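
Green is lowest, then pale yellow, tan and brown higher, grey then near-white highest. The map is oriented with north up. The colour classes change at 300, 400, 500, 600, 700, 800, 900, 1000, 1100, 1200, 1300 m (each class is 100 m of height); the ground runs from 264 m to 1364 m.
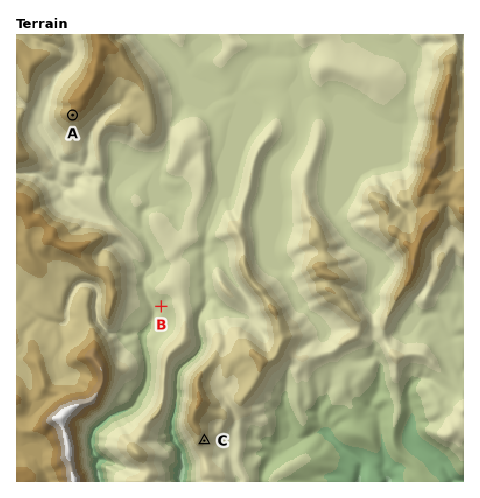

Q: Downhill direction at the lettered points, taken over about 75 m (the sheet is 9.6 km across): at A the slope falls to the S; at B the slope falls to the SW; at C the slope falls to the SE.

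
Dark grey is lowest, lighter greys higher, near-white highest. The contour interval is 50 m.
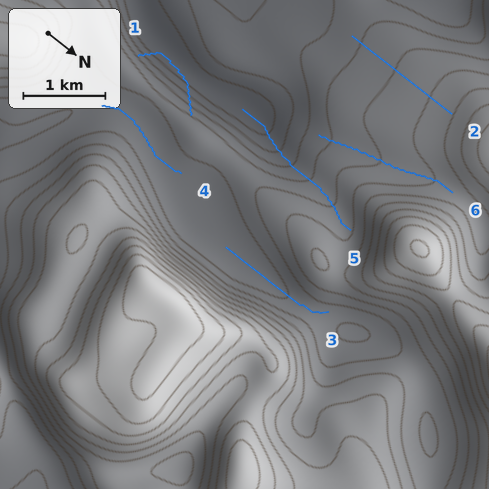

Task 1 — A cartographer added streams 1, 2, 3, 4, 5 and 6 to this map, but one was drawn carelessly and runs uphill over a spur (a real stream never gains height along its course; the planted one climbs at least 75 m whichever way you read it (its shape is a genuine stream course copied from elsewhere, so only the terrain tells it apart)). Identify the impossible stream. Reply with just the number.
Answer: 1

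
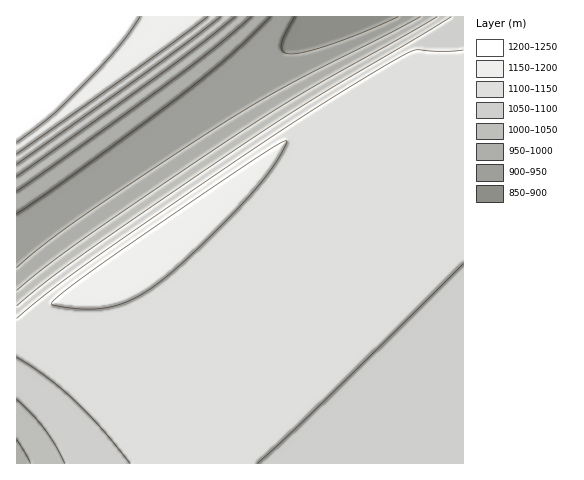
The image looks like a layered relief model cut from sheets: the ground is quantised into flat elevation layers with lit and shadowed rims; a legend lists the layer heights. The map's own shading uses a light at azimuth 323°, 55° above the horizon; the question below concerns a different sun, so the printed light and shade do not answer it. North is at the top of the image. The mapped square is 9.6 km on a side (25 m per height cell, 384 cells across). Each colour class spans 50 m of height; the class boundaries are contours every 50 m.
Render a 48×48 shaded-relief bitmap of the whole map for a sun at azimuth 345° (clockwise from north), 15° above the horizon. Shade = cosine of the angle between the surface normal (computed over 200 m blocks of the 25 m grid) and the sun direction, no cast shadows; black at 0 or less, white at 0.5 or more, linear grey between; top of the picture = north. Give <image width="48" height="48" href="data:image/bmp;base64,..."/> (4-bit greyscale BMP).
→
<image width="48" height="48" href="data:image/bmp;base64,Qk32BAAAAAAAAHYAAAAoAAAAMAAAADAAAAABAAQAAAAAAIAEAAATCwAAEwsAABAAAAAAAAAAAAAAABEREQAiIiIAMzMzAERERABVVVUAZmZmAHd3dwCIiIgAmZmZAKqqqgC7u7sAzMzMAN3d3QDu7u4A////AHd3d3d3d3d3d3d3d3d3d3d3d3d3d3d3d3d3d3d3d3d3d3d3d3d3d3d3d3d3d3d3d3d3d3d3d3d3d3d3d3d3d3d3d3d3d3d3d3d3d3d3d3d3d3d3d3d3d3d3d3d3d3d3d3d3d3d3d3d3d3d3d3d3d3d3d3d3d3d3d3d3d3d3d3d3d3d3d3d3d3d3d3d3d3d3d3d3d3d3d3d3d3d3d3d3d3d3d3d3d3d3d3d3d3d3d3d3d3d3d3d3d3d3d3d3d3d3d3d3d3d3d3d3d3d3d3d3d3d3d3d3d3d3d3d3d3d3d3d3d3d3d3d3d3d3d3d3d3d3d3d3d3d3d3d3d3d3d3d3d3d3d3d3d3d3d3d3d3d3d3d3d3d3d3d3d3d3d3d3d3d3d3d3d3d3d3d3d3d3d3d3d3d3d3d3d3d3d3d3d3d3d3d3d3d3d3d3d3d3d3d3d3d3d4d3d3d3d3d3d3d3d3d3d3d3d3d3d3d3d8mHd3d3d3d3d3d3d3d3d3d3d3d3d3d3d+24d3d3d3d3d3d3d3d3d3d3d3d3d3d3d97smHd3d3d3d3d3d3d3d3d3d3d3d3d3d83u24d3d3d3d3d3d3d3d3d3d3d3d3d3d8zd7smHd3d3d3d3d3d3d3d3d3d3d3d3d7zN3u2od3d3d3d3d3d3d3d3d3d3d3d3d6u83e7rmHd3d3d3d3d3d3d3d3d3d3d3d5q7zN3u2od3d3d3d3d3d3d3d3d3d3d3d5mqvM3e7bmHd3d3d3d3d3d3d3d3d3d3d4iaq7zN7uyod3d3d3d3d3d3d3d3d3d3d3eJmqvM3e7biHd3d3d3d3d3d3d3d3d3d2d4iaq7zd7uyYd3d3d3d3d3d3d4iIiHd1ZniJmrvM3e7aiHd3d3d3d3iIiIiIiIiEVWd4maq8zd7uyYd3d3d3iIiIiIiIiIiDRVZniJmrvM3u7aiHd3eIiIiIiIiIiIiCNEVmd4maq8zd7tuYd4iIiIiIiIiIiIiCIzRVZ3iJqrvM3u7KiIiIiIiIiIiIiIiBEjNEVmd4mau8zd7tuYiIiIiIiIiIiIiAASIzRVZ3iJqrvN3u7KiIiIiIiIiIiIiDEBEjNEVmeImau8zd7tuIiIiIiIiIiIiHQgESI0RVZ3iZqrzN3u7JiIiIiIiIiIiHdjEBEjNFVmeImqu8ze7tqIiIiIiIiIiHd3QQESI0RWZ3iZqrzN3u7JiIiIiIiIiHd3dTEBIjNFVneImqu83e7tqIiIiIiIiHd3d2QQESM0RWZ4iZq7zN7v65iIiIiIiHd3d3dSABIjRFVneJmqvM3e/tqIiIiIiHd3d3d2MQESM0VWZ4iaq8zd7v65iIiIiHd3d3d3dSARIjRFZniJmrvN3u/tqYiIiHd3d3d3d2MQEiM0VWd4mau8ze7/65iIiHd3d3d3d3dCARIzRFZniJqrzN7v/sqYiHd3d3d3d3d1MQEiNEVmeImqvM3e//65mXd3d3d3d3d3ZBARIzRVZ3iaq7zd7v/sqXd3d3d3d3d4dzEBIjRFZniJqrzN3v//yQ=="/>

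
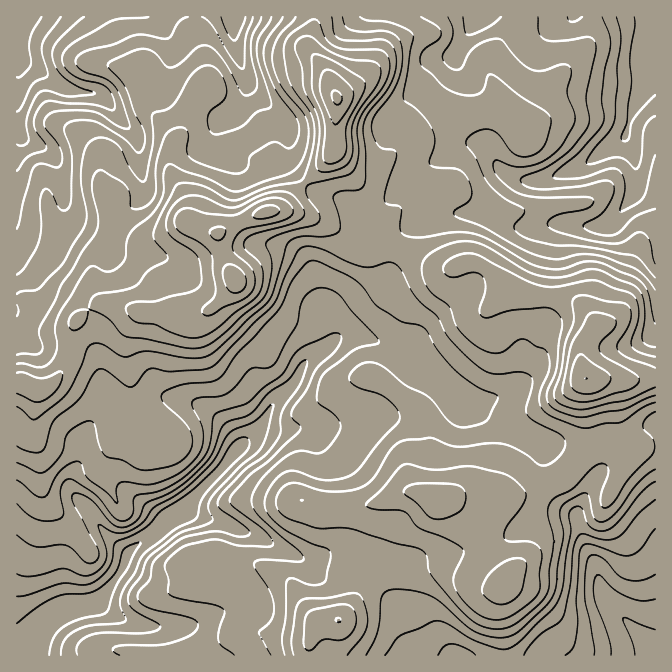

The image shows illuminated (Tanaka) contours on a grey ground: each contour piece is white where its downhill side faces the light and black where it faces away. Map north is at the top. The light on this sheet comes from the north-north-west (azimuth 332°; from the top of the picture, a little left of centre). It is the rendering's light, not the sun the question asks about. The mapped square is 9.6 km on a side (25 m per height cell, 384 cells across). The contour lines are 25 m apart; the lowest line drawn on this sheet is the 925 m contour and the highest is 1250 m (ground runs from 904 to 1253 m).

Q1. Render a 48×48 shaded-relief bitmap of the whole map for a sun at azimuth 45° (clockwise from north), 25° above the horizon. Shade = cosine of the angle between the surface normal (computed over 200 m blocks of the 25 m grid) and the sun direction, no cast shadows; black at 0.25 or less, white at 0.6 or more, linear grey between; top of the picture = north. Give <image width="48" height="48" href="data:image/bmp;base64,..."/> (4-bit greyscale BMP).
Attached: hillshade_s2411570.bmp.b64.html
<image width="48" height="48" href="data:image/bmp;base64,Qk32BAAAAAAAAHYAAAAoAAAAMAAAADAAAAABAAQAAAAAAIAEAAATCwAAEwsAABAAAAAAAAAAAAAAABEREQAiIiIAMzMzAERERABVVVUAZmZmAHd3dwCIiIgAmZmZAKqqqgC7u7sAzMzMAN3d3QDu7u4A////AHZWeImqqYdlVVQ1dmeIh4djEjZ3eJqqmHdniauqmHdlZmU1ZWiZh3dCATZ3eKu6h3d4mrp1VVVWeHVFZ4q5d3YwAkZneby5ZXd3iIUiNEVWd2RGmry5d2QQJFZ3m8yWVWZlVVQ0VVVWd1RZuqqodlMSVmeJrMtkVWVUNGZmZmZndlWKmIiHZURFd3ibzMlDVmZlNXlkVnd3h3ipdmd2ZmZnd4mrzcc0Z2ZlR7p1d4iJmamFVWZ3d2ZneImrzKQld2ZlasdWeJqsyoQjRWZndlRWZ5mrvHE2eFVWm3E2iKqqdBATRVZmZTRWaIiau1FHiFVouBFod4dkIQE0VmZlVDVniIiJuUJYh0V7kwWXVVVDRDRXmZh2VFeIiIiJhjRoiEWJQDdkNFZmZmaLy6mHZ4mZmZmYdlZ4iEV3M2ZEVVZ3d3iruph3eaqqmZqYd3d3d0V3ZWVWZmeJiHiamId2eamZmZqYiHd3d0aIdmZmZ4mph2eJiHd3iZmamamYd3d3iGeYdmd3eKvJZVZnd3d3iImqmZh2VFZniWeHdmd3iry3VWVWZmd3d4qpiHZUIjRWeEVnd3d4mqp1VnVWZmZmZ5qYd3ZSACM0VkZ3iHZ4mHZVZ3ZmVmZWeKmHZmZCESNFVZqZmHVodlRXd2Z2VmZnmphlVVVUIkeIh8uYmGVnVERXh3eHZ3eKqXZUNFVUInu7u7l3iFVlQzNXh3iHZ3iql2VDNWZlI4u8zYZVd1RUMzRXd3iGZ3eHZlQzRndlNImazWZVZ1RERFVnd3iHdmVVVVM0VnZmRGiavXZmd2VWd2Z3ZniId2VFZUM1Z3ZmVGmrzndmd3eJiIh2VnmYd2VWZTNGd2ZmZou87ph2d5mYiIhTWbuodlRWZDRWdniamqvN/4d3aJmHiIY0nMuYZDNWVUVnd5zdy7zu/3d3Z4h3d2Q2zcuXUzRmZmd4it7su77+3Xd2Z4dmZDI4u6mGM0Z4d4iazv7Lu97rqmZ3d3d2UiNZl1VDRXiYiJms3tuqvMy5mWZ4ZWeHU1ialkRWiZmIiJmqupmZmIiIiVZ4U1iYVYvMuIm7upiIiIiIiJmph3iJmFaIQ2mpVZveyr3cqHeIiIh4mrzLqqqqllaXNIq4Razcqqu5ZFeZiIiZvMupq7q7hmiWNYq3R7y6iJmGM1mpiJmau4VWiZq7hYl0Nou3SKqYeIh0I4y5iImaqERWd4mqdXUyV622R5mYiIh0FK7JiJmZhlZ4iIiZZDI1it2DSJmZiIhyA625iZmIdmeJmZmYZTR6vekzeJmIiIcwAoqoiZmYh3eZmqqph0aszJMmiId4mXMAAoqYmZmZh3mZqqq6mFipZSA3iHd5uDAAFruZqpmZh4qpmaqqmXdiERNoiHecxgAjSdyru6qoeJqZiZqqmWUiRWeJqYitogIzfOy83KqXeaqZmZqrqVRGeZmauYi9giRGvtzN25iIiZmZmZq7mVZniZmaqHm8g0VpzczN25mqmZmZmZq7mWd3iIial4m8hFZ5rMzMy6q7uXiZqpq7mQ=="/>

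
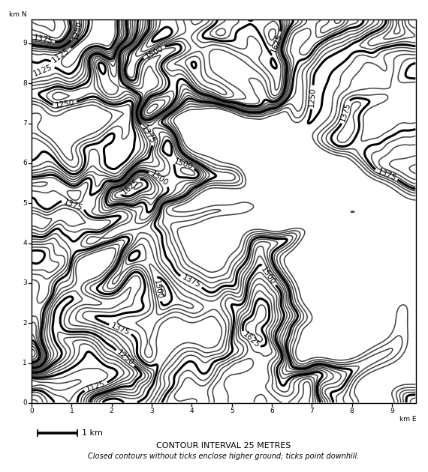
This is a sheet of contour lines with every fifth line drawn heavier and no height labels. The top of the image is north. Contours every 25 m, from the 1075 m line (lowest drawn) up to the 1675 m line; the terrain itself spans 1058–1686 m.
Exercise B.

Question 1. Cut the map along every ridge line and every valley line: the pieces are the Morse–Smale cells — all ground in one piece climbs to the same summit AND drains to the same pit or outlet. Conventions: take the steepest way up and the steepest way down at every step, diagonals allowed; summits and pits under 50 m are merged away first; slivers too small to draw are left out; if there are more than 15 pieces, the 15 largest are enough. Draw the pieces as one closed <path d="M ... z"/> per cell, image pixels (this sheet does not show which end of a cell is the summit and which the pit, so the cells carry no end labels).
<path d="M301 131l-4 6-29 71-28 18-18 19-5 8-7 5 2 7 1 40 17-1 7 5 10 10 4 10 14 18 1 4-6 13 3 10-3 29 127 0-1-13 7-18 16-15 6-16 1-128-13-3-43-18 25 22 0 10-9 5-13-1-10-4-20 1-6-9-21-51-1-22z"/><path d="M139 231l-20 13-31 31-5 2-9 19-15 14-2 7 2 16 7 7 15 6 9 11-1 22 21-6 11-20 12-10 31-1 2 2 16-12 22 0 7-8 3-10-1-9-20 2-28-10-5-16-10-17-9-8-5-1 6-9 0-9z"/><path d="M230 304l-16 2-3 18-7 8-25 1-14 13-1-4-28 0-7 3-11 12-6 15-3 2 12-1 7 6 3 8 0 16 128 0 4-21-3-18 6-14-15-21-4-10z"/><path d="M310 19l-37 1-2 32 6 20 0 16-14 9 10 25 11 5-15-3-19 5 3 12 9 7 6 0 27-12 15-14 4-8 6-36 11-14-10-13-18-15 7-9z"/><path d="M177 120l-12 1-12 6 13 12 3 14 14 18-22 16-15 0 5 7 0 12-13 17 1 8 28-9 23 14 4-1-4-6-2-9-1-11 2-3 23-10 25 0 13-3 11-21 35-35-28 11-6 0-8-4-17 0z"/><path d="M372 42l-22 7-21 15-9 14-5 33-5 11-8 9 0 5 4 8 10 10 14 8 14 3 31-42 25-23-1-7-14-11 0-13-12-18z"/><path d="M415 90l-16 3 0 9-24 21-31 42-16-3 32 30 51 20 5 0z"/><path d="M250 219l-28 4-31 13-26-14-25 9 2 15-6 9 5 1 9 8 10 17 6 17 27 9 16-1 4-1-1-40-2-7 7-5 5-8 18-19z"/><path d="M71 118l-11 2-10 0-3-2-4 8-11-1 0 20 10 7 4 8 3 13-1 10 12 3 15 9 11 10 12-21 3-13 13-12 2-6-15-12-8-14z"/><path d="M153 127l-17 8-10-2-10 18-2 8-14 14-2 11-11 20 2 4 11 2 15-14 13-3 12-9 11 4 10-1 22-16-14-18-3-14z"/><path d="M131 74l-6 7-11 7-5 0-2-4-4 0-34 12-37-3 0 32 11 1 4-8 3 2 21-2 22 9 8 14 9 9 5 2 11-18-1-14-4-5 5-4 5-9 14-12z"/><path d="M102 27l-5 9-14 8-18 18-18 2-15 5 0 24 19 3 18 0 34-12 4 0 2 4 5 0 11-7 6-6 2-13-19-3-2-2z"/><path d="M189 62l-13 1-3 3 0 17 11 5 8 29 60 25 2 0-4-9 0-5 19-4 12 2-8-4-11-26-11 3-26-6-21-10-6-7-3-10z"/><path d="M33 308l-1 75 29 4 27-8 3-2 0-16-3-8-7-7-20-10-4-8 0-14z"/><path d="M305 142l0 20 25 60 5 4 18-2 15 5 13-2 5-5-1-8-17-13-38-38-14-9z"/>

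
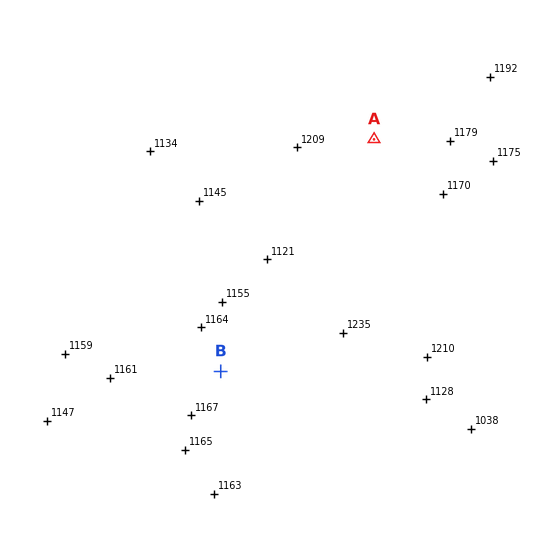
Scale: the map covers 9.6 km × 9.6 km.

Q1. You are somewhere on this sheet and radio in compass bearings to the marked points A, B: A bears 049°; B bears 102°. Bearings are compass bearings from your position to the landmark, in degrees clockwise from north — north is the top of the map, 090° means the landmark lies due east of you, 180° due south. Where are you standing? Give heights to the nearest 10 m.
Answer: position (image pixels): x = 129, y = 352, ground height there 1160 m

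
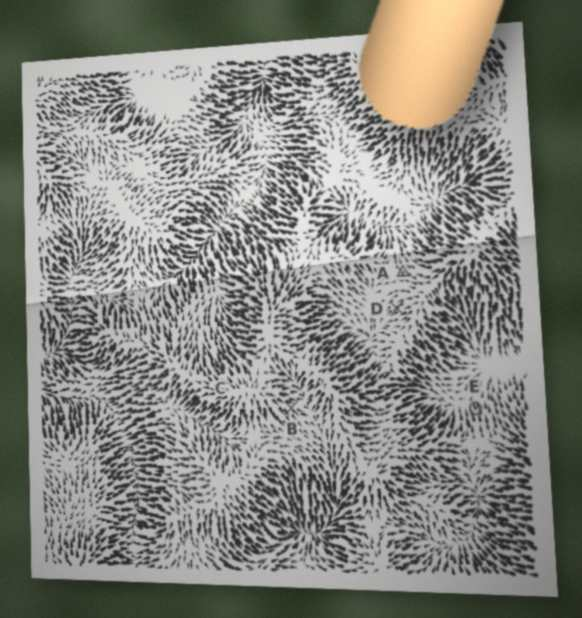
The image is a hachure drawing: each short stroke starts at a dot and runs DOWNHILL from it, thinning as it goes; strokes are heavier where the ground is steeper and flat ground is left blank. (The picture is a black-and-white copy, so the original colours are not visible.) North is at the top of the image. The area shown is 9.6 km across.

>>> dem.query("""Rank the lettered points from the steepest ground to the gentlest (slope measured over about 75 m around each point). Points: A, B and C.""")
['C', 'B', 'A']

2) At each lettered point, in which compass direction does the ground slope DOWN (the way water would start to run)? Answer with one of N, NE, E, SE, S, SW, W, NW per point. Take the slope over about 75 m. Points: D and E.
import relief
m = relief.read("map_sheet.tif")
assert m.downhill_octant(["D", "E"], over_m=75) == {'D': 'SW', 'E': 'N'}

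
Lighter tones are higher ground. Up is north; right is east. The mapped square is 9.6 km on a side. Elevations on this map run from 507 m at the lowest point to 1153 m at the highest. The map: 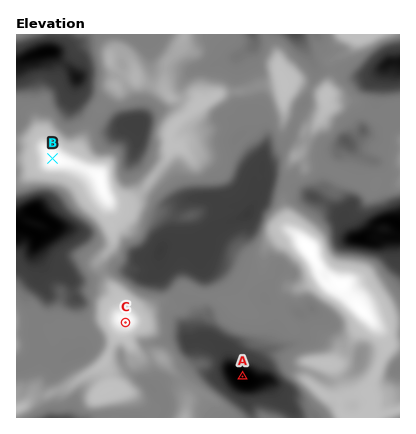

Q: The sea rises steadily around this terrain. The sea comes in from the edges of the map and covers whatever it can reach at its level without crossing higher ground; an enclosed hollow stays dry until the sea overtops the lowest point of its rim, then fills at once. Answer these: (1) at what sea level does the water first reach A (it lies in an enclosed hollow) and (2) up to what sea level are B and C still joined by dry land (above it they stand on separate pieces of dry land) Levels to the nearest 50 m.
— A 700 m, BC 850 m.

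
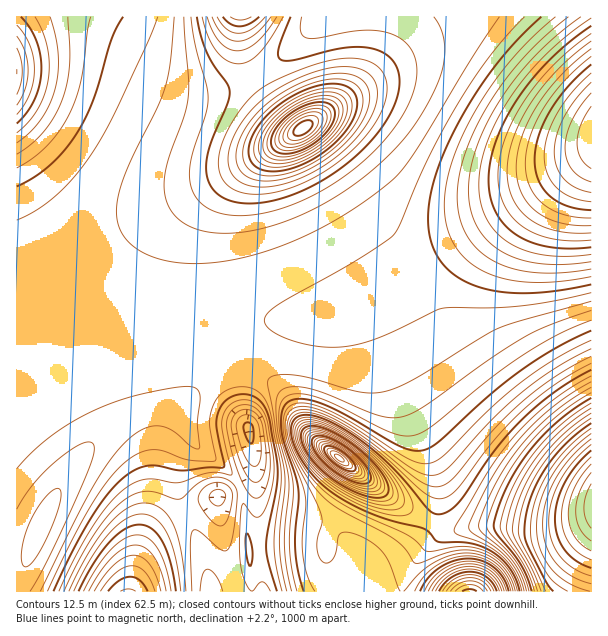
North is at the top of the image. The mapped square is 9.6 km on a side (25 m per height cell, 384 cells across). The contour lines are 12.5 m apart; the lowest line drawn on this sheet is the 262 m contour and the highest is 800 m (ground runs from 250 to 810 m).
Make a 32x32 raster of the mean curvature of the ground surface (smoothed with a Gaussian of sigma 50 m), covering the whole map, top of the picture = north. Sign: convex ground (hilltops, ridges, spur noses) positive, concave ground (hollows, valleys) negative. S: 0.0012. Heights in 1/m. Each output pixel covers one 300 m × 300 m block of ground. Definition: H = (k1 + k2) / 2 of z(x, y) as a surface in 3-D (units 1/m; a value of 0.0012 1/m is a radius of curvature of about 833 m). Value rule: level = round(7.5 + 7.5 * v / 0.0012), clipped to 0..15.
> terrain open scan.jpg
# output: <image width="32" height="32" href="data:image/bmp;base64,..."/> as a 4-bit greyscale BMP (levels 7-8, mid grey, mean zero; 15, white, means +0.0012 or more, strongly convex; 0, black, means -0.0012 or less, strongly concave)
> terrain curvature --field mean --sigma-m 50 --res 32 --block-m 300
<image width="32" height="32" href="data:image/bmp;base64,Qk12AgAAAAAAAHYAAAAoAAAAIAAAACAAAAABAAQAAAAAAAACAAATCwAAEwsAABAAAAAAAAAAAAAAABEREQAiIiIAMzMzAERERABVVVUAZmZmAHd3dwCIiIgAmZmZAKqqqgC7u7sAzMzMAN3d3QDu7u4A////AIiHd3d4l3d4iId4h1RWiYiIiHd3eIeHeIh3eJh2Z4mIiIh3d3iHh3iId3eJmIiYiIiId3eIhpd4h3d3iJmZiIiIiId3iHaWeIdmiYd3eIiIeIiHd4hllnh1abl3d3iIiHeIiHeIeIVnZ96Xd3d3iIh3iIh3iJllZ5/3Znd3d3iId3iIh4iYZXr8ZWd3d3d4iHd3iIiIh0SLllZ3d3d3d4h3d3iIiIdniHZnd3d3d3d3d3d3d4iIiId3d3d3d3d3d3d3d3d3iIh3d3d3d3d3d3d3d3d3d3h3d3d3d3d3d3d3d3d3d3d3d3d3d3d3d4iId3d3d3d3d3d3d3d3eIiIiIiIh3d3d3d3d3d3d4iIiIiIiIiId3d3d3d3d3iIiHd3eIiIiIh3d3d3d3d4iId3d3eIiIiIiHd3d3d3eIh3d3d3iIiIiIiHd3d3d3iId3d3d4iIiIiIiHd3d3d4iHd3d3eIiIiIiIiHd3d3eIh3d3d3iIiIh3eIiId3d3iId3d3d4iIiId3d4mpd3d4iId3d3eIiIiHd3d4rch3d4iId3d3iIiIh3d3d3rLh3eIiId3d3iIiId3d3dniZiHiIiHd3d4iIiHd3d3d3eIiIiIiHd3eIiIh3d4h3d3eIiIiIiId3iIiId3eId3d3eIiIiIiIeIiIiHd3iId3d3eIiIiIiI"/>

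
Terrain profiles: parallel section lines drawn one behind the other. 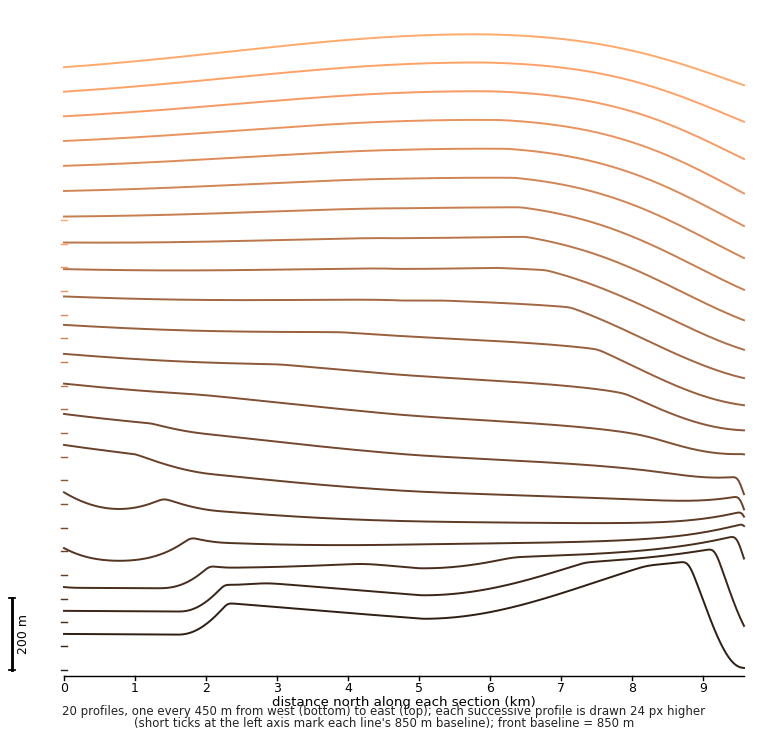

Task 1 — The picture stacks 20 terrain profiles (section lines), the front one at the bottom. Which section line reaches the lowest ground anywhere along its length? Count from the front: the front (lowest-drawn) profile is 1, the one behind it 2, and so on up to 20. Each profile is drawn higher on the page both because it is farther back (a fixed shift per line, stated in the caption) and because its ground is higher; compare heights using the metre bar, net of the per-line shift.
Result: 1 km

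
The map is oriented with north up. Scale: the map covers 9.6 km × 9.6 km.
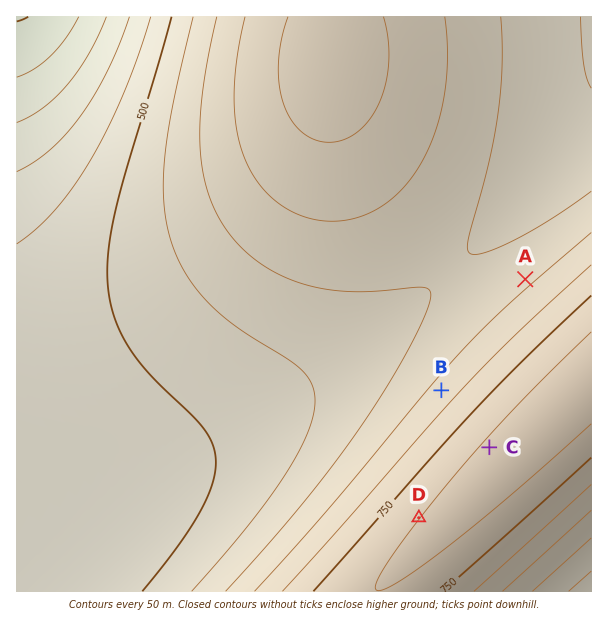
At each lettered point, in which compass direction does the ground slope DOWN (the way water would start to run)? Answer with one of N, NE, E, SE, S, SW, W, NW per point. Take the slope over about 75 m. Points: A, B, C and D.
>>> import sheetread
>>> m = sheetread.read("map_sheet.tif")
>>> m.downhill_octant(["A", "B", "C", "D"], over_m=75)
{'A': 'NW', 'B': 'NW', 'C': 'NW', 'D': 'NW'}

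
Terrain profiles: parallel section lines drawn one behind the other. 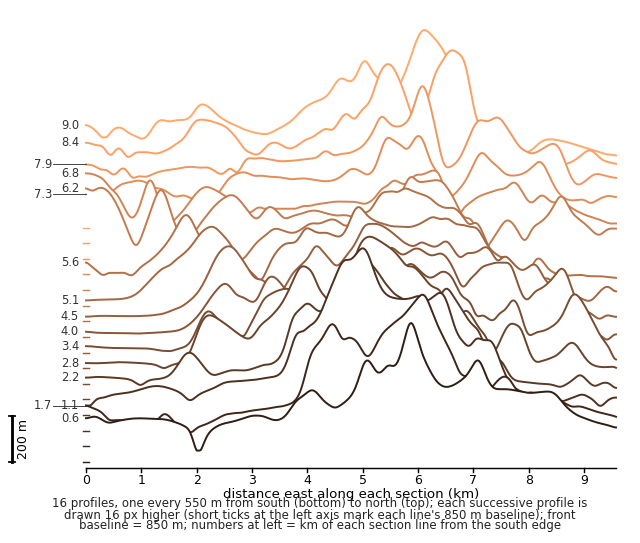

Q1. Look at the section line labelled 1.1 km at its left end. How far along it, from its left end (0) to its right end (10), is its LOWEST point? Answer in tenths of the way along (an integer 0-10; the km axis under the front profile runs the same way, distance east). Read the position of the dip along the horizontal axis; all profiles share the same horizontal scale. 2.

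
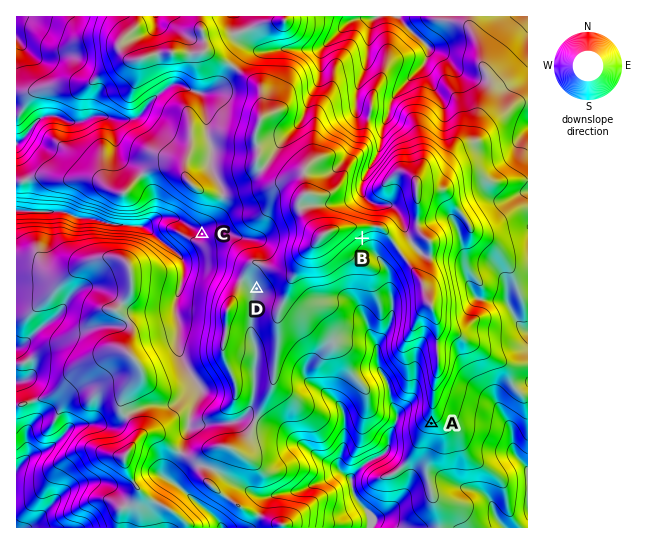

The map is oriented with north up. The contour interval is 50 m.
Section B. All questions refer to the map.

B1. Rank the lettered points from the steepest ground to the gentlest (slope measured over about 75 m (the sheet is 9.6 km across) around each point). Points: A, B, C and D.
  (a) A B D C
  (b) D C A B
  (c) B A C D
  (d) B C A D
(c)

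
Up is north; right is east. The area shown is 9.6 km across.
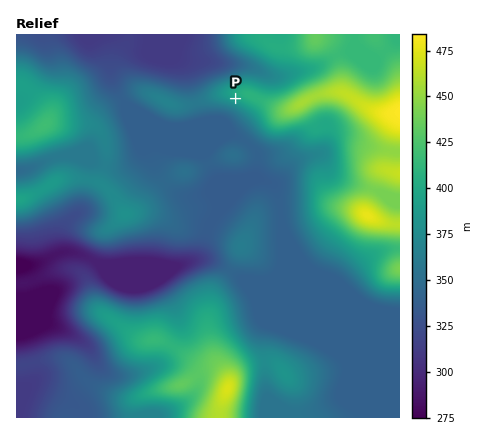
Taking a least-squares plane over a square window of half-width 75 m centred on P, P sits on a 5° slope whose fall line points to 213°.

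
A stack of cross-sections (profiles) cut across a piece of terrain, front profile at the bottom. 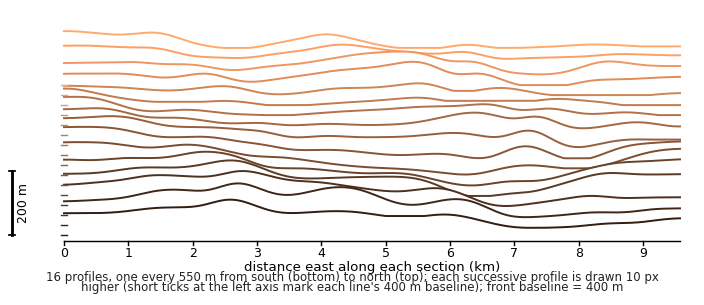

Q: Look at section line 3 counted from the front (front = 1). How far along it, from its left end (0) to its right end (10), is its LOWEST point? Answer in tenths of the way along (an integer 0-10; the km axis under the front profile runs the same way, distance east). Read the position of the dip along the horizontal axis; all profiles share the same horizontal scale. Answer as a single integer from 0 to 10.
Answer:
7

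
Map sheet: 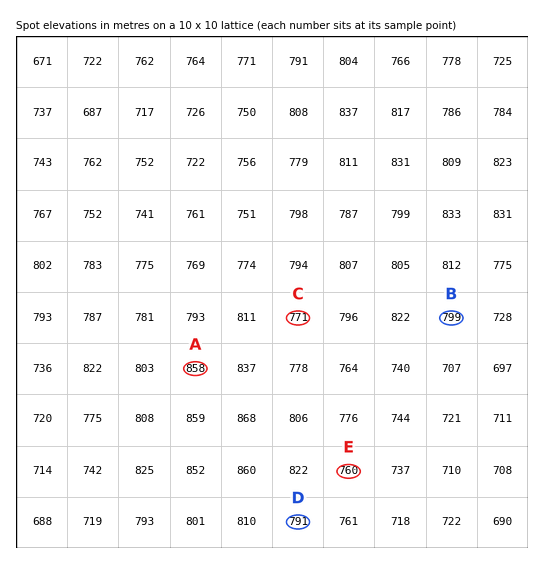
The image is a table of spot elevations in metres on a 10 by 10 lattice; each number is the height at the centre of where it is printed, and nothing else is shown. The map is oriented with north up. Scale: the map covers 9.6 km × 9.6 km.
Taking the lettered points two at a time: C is higher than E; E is lower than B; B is higher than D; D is lower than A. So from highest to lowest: A B D C E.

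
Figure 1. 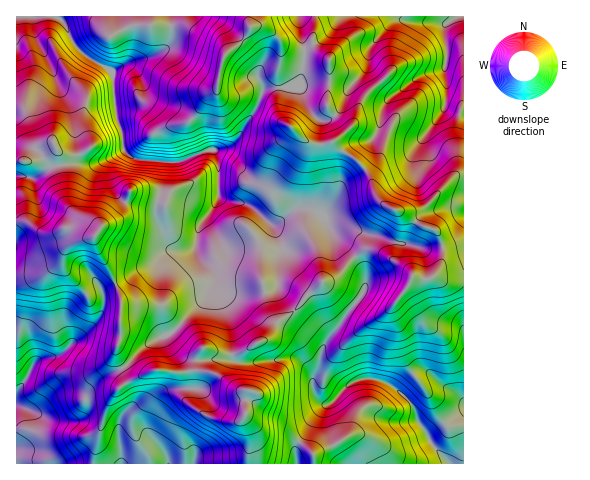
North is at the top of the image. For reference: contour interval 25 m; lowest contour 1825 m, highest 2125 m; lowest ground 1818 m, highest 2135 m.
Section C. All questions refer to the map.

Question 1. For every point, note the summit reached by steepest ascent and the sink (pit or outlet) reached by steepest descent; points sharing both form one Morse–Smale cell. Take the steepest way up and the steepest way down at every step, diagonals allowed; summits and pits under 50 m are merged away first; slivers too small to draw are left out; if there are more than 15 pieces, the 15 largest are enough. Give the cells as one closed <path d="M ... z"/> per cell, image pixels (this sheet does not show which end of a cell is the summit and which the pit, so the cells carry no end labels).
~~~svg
<path d="M171 16l-155 1 0 257 27 0 16-11 9-17 27-11 1 13 18 31 7 19 0 38-5 12 0 8 7 12 22-22 30-16 28-29 10-21 1-8 4 13 13 9 15 1 17-3 11-3 4-5 0-21 4-11-4-15-4-9-22-21-33-11 0-29-2-13-3-4-13 2-21 10-21 0-26-4-10-10-1-16-6-15-4-44 13-9 26-7 11-6 9-12z"/><path d="M311 49l-6 0-5 33-10 5-26 3-9 21-17 28-10 9-14 3 5 16 0 29 11 6 19 3 21 19 10-3 18-13 14 2 12 6 10 21 20 19 11-7 7 0 33 18 8 10 25 0 10 5 15 0 1-107-5 0-7 3-25 27-8 5-21 1-15-7-5-5-6-18-8-14-9-9-13-7-9-10 8-5 5-7-18-23 2-24-1-22z"/><path d="M463 16l-120 0-22 23-13 5-6-6 3 11 6 0 18 11 1 22-2 24 18 23-3 5-10 7 1 3 30 23 8 14 6 18 13 9 7 3 21-1 8-5 25-27 12-4z"/><path d="M248 16l-76 0-1 23-9 12-11 6-26 7-13 9 4 44 6 15 1 16 8 9 14 4 35 1 28-12 20-2 12-12 15-25 9-21 26-3 10-5 5-32-19-2-8-10-11-9-4-3-12 0z"/><path d="M123 368l-21 10-17 14-26 1-7 3-16 14-7 0-12-4-1 57 232 0 1-29-5-14 4-30-11-1-16-13-17-5-35 1-14-2-24 9z"/><path d="M372 249l-7 0-11 8 11 16 0 15-42 60-4 19-7 15 2 9 8 12 6 1 5-2 13-15 9-6 7-2 21 2 15 9 14 14 5 16 14 24 18 19 14 1 1-181-16-1-10-5-25 0-8-10z"/><path d="M94 236l-18 5-8 5-9 17-13 10-7 2-23 1 0 129 3 2 17 3 16-14 7-3 26-1 17-14 20-10-6-12 0-8 5-12 0-38-7-19-18-31z"/><path d="M355 258l-16 17-16 6-17 14-12 16-14 8-14 20-31 15-14 0-17-7-5 4-2 5 0 13 2 2 15 2 21 15 13 3-4 29 5 14 0 30 48-1-1-16 16-27 14-15-9-7-5-13 7-18 4-19 42-60 0-15z"/><path d="M308 208l-10 0-18 13-10 3 12 22-4 17 0 21-4 5-28 6-15-1-13-9-4-13-1 8-10 21-28 29-30 16-22 22 3 6 5 5 3 0 21-9 14 2 28-1 0-15 6-9 18 7 18-1 27-14 9-14 19-14 15-19 14-11 16-6 15-18-20-20-10-21z"/><path d="M375 379l-13 0-12 5-17 18-8 4-6 5-23 36 0 15 2 2 151-1-18-19-14-24-5-16-19-17z"/><path d="M299 16l-50 0-1 4 3 6 12 0 8 5 15 17 19 2z"/><path d="M342 16l-42 0 1 17 3 8 7 3 10-5 12-11z"/>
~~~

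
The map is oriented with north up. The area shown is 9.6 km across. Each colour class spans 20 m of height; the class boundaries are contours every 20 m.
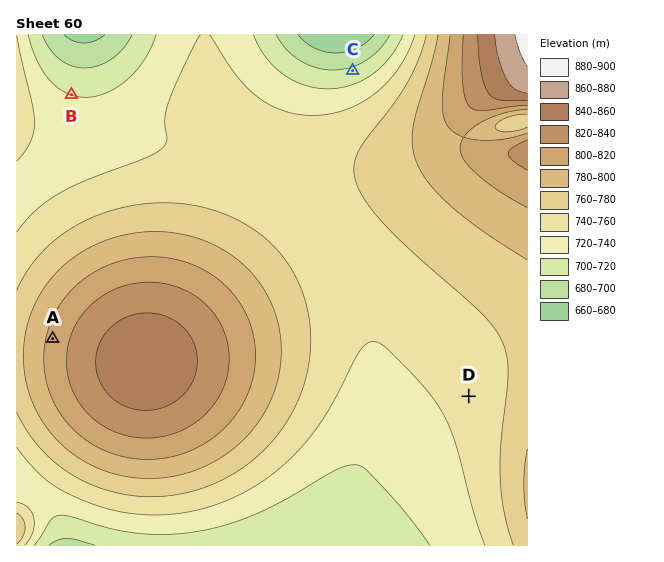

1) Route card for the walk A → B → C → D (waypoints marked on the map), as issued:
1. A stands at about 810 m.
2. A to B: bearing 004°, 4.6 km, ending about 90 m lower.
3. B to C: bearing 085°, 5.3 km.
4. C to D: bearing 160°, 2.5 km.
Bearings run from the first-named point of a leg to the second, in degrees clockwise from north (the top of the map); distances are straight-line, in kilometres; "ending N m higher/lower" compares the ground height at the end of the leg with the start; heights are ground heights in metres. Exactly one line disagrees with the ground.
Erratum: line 4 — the distance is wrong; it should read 6.5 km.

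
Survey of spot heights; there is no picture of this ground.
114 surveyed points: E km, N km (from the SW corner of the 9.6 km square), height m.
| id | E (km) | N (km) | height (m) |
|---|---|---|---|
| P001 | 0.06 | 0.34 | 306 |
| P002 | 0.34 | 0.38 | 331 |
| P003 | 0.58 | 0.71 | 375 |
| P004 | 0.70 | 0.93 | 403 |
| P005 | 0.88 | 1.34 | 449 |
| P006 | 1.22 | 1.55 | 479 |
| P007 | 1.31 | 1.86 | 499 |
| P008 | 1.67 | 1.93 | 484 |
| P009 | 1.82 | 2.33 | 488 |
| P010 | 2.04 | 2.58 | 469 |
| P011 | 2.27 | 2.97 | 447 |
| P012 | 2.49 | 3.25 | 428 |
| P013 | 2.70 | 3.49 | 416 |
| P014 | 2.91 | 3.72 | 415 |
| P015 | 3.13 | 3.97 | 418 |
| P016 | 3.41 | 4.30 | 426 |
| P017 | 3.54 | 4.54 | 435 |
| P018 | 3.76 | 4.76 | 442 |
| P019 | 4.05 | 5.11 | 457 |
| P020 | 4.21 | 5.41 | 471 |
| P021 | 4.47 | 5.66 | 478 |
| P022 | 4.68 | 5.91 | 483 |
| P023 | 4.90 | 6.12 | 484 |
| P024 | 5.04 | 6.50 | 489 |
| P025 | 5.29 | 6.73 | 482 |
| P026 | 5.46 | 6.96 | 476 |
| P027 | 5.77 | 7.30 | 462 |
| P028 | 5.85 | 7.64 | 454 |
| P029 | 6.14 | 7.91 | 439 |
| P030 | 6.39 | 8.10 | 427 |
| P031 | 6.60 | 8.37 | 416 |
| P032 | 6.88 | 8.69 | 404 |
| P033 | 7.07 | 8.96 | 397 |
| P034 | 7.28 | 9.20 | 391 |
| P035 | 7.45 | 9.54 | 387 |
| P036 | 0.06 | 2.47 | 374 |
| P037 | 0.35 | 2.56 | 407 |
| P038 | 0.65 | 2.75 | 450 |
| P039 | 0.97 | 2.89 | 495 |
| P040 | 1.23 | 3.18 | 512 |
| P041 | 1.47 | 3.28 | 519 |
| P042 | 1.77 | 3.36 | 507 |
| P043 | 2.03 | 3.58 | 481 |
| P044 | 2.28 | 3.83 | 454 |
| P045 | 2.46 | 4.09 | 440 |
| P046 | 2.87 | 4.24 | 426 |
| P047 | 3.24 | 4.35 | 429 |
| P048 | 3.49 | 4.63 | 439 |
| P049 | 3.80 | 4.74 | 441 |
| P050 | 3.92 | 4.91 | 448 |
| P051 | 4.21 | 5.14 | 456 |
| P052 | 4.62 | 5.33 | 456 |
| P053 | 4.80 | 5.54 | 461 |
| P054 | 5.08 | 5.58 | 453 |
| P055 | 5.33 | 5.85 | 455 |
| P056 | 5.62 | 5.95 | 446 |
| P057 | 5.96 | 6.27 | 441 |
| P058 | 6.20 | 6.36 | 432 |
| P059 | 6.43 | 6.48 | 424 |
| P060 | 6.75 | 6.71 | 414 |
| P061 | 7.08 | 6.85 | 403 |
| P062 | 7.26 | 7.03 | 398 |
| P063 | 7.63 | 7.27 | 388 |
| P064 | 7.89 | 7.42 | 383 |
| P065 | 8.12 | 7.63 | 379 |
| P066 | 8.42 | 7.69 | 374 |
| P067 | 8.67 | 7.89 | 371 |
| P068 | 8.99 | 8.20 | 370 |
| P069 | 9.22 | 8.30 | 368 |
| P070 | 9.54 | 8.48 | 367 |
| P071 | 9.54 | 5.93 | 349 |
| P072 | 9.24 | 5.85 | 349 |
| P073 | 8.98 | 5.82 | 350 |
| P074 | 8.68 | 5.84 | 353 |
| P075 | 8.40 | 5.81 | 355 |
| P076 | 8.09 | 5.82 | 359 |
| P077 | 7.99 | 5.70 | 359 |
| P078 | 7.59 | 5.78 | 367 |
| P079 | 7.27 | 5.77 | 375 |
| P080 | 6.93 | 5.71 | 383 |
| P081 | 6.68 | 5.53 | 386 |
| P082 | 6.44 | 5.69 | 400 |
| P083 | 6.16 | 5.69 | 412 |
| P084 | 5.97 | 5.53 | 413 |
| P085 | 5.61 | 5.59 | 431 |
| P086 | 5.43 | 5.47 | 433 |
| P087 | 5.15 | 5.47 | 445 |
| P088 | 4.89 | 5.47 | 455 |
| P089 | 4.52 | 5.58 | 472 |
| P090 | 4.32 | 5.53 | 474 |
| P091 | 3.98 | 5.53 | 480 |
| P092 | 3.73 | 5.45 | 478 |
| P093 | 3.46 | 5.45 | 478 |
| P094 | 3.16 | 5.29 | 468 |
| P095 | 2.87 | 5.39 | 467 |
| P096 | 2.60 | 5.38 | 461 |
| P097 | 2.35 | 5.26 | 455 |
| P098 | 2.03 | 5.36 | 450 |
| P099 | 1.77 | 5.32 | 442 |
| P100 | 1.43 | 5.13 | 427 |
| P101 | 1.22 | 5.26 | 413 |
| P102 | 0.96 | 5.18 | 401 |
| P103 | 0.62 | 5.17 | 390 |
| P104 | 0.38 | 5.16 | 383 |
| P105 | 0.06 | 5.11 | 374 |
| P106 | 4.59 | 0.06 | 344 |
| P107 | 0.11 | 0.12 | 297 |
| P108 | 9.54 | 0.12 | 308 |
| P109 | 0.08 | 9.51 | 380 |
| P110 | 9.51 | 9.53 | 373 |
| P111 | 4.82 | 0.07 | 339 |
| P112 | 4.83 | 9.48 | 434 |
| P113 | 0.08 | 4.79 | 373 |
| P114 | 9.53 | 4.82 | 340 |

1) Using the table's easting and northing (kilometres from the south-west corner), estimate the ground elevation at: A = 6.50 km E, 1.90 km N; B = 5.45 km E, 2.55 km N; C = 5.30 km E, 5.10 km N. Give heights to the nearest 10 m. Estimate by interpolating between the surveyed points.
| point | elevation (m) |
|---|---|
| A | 330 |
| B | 350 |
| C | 420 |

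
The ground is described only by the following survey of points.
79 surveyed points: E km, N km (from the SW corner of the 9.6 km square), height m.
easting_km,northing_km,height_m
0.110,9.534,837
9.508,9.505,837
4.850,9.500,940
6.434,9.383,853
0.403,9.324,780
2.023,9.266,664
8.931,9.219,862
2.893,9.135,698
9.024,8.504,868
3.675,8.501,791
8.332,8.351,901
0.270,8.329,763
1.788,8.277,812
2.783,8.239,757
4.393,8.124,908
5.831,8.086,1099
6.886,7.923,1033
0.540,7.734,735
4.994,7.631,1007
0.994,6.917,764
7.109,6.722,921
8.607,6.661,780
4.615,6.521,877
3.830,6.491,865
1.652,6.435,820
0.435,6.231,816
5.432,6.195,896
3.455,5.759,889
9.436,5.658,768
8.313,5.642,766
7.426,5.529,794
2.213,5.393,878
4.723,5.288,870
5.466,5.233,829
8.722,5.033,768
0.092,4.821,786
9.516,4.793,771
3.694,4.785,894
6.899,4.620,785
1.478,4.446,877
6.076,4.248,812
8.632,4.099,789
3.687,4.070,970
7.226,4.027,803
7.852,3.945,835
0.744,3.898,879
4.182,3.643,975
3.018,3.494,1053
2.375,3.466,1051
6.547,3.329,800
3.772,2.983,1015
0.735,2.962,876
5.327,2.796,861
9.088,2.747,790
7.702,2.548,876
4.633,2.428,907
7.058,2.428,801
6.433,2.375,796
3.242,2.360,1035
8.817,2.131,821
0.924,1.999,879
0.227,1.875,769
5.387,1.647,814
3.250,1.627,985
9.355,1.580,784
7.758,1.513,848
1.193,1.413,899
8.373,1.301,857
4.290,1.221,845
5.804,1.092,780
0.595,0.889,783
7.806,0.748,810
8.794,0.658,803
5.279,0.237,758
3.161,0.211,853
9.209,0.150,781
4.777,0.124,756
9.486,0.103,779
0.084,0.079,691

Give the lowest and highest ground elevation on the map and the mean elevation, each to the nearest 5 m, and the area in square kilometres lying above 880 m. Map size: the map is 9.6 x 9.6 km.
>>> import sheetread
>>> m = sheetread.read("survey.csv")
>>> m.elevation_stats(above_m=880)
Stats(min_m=655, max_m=1115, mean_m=855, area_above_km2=30.9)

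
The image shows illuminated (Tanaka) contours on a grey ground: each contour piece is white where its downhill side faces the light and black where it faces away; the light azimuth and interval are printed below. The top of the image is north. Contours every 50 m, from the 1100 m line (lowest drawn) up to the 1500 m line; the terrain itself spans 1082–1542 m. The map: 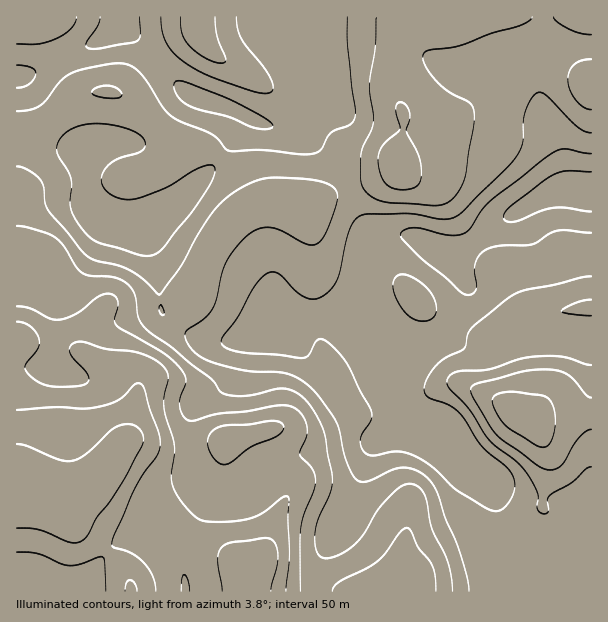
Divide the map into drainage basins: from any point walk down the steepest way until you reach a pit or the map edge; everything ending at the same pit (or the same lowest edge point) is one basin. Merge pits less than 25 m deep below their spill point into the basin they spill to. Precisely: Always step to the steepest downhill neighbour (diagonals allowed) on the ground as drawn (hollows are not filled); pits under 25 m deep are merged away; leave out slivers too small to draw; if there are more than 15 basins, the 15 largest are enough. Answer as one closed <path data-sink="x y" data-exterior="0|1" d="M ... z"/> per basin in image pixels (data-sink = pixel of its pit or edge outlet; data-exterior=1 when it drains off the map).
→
<path data-sink="591 192" data-exterior="1" d="M591 16l-151 0-20 12-8 7-9 12-6 21 0 25 6 20 0 19-7 24 0 13-15 9-48 15-27 12-46-1-17 6-19 15-10 15-23 55-8 3-16 0-62 8-15 26-5 15 1 7-2-4 0-12 4-14-2-12-22-27-16-27-31-6-1 252 10 1 15-6 10-15-1 20 4 6 12 12 32 20 20 19 10 17 4 14 459 0z"/><path data-sink="120 23" data-exterior="0" d="M438 16l-421 0-1 235 29 5 7 5 12 24 24 30 0 9-4 14 0 12 6-18 15-26 62-8 16 0 8-3 13-34 16-30 14-15 19-10 0-6-9-21-19-19-18-12-10-3-15 0-47-42-19-11 6 0 36-34 40-27 7 13 14 14 48 30 45 20 13 12 12 18 7 6 13 6 29 6 9 6 8-30 0-19-6-20 0-25 3-14 12-19 25-16z"/><path data-sink="198 98" data-exterior="0" d="M198 31l-40 27-36 34-7 1 20 10 47 42 15 0 10 3 18 12 19 19 6 12 4 15 6-2 46 1 27-12 48-15 16-10-1-6-10-6-29-6-13-6-7-6-12-18-13-12-45-20-48-30-14-14z"/><path data-sink="87 591" data-exterior="1" d="M51 484l-10 15-9 5-16 2 0 85 115 1-3-14-10-17-20-19-32-20-12-12-4-6z"/>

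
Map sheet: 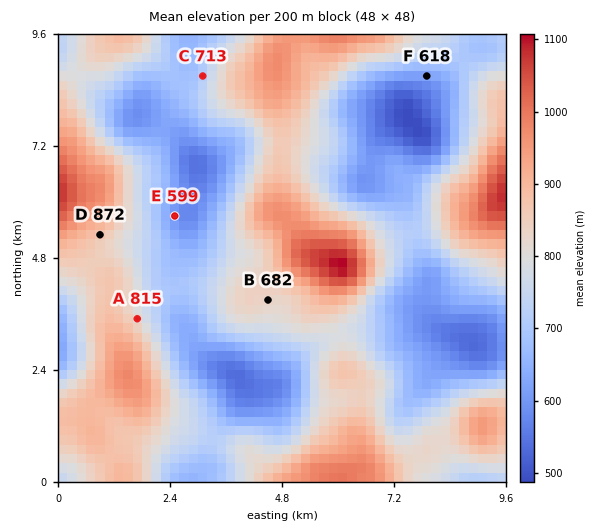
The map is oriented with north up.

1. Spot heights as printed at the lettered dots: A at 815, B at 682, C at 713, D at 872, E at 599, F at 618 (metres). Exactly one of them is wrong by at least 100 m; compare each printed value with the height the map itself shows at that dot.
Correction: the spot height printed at B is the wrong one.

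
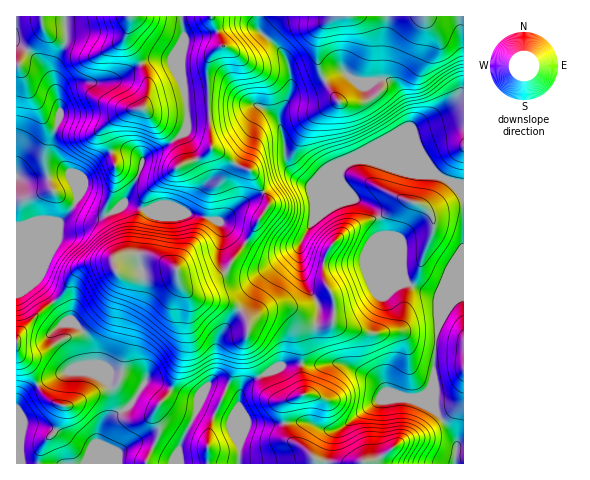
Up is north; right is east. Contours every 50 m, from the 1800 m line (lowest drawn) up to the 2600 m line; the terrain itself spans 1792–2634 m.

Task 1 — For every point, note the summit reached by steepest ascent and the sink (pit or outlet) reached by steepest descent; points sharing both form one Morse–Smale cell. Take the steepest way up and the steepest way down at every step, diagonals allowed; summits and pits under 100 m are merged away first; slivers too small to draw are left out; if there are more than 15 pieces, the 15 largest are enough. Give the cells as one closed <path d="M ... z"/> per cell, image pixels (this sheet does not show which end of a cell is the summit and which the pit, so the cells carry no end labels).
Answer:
<path d="M463 127l-17 1-31 10 8 22 14 16-28-2-38-13-18 0-6 2-10 12-24 10-6 0-13-6-9 0-40 23-26 20 25 20 20 11 17-1 16-5 3-3 2 29 16 32-2 39 6 13 6 5 21 4 23 12 19 17 30 7 13 8 0-49 4-38 12-18 14-8z"/><path d="M463 16l-204 0-1 5 1 10 21 18 7 11 3 11 1 18-2 9-9 18 0 9 4 16 2 19 5 12 14 11 7 2 25-10 12-13 15-2 45 14 28 2-14-16-8-22 31-10 18-2z"/><path d="M258 16l-76 1 3 24-3 15 0 22 4 21 2 25-3 7-5 5-37 23-5 14 2 2 19 2 12-5-23 20-5 9 0 9 33 0 45 11 24-19 40-23 19 3-13-10-4-8-3-23-4-16 0-9 9-18 2-9-2-22-9-18-21-18z"/><path d="M176 269l-38 8-20-3 0 10-13 24-23 22 8 13 2 22 3 7 13 11 10 30 14-9 14-23 15 4 25 11 9 2 3 1 1 4 5-12 6-7 10 1 15 7 4 4 0 4 2-10 7-8 32-16 22-3 0-16-4-14-6-14-6-7-6-2-15 1-13 7-3 5-5-10-13-9-30-4-11-5-9-11z"/><path d="M89 372l-23 0-26 12-20 15-4 6 1 59 222-1 0-67-4-4-15-7-10-1-6 7-5 12-1-4-3-1-9-2-25-11-15-4-14 23-15 10 2-3-1-5-10-23z"/><path d="M130 16l-88 1 1 14-3 4-15 17-9 14 1 164 24 0 7-3 14-7 11-12 21 10 10-1 13-7 7-8 9-15 5-13-22-8-3-11-3-3-13 9-15 14-6 15-6-18-14-14-5-10 1-10 8-23-1-20 5-7 16-6 23 0 13-2 25-17-15-23z"/><path d="M176 210l-35 0-4 12-3 28-3 3-15 6-3 5-1-2-25 2-14 10-9 18-11 10 14 20 8 2 8 6 22-22 13-24 0-10 20 3 38-8 5 15 9 11 11 5 30 4 13 9 5 10 3-5 13-7 15-1 6 2 6 7 6 14 4 14 0 16 3 2 29-2-8-2-8-10-2-7 2-39-16-32-2-29-3 3-16 5-17 1-20-11-28-22z"/><path d="M410 399l-32 2-42 29-14-1-15-7-16 0-7 2 2 9 5 8 11 5 14 14 0 4 138 0 3-19-8-17-16-19-12-7z"/><path d="M126 204l-25 14-7 0-21-10-11 12-14 7-7 3-24 0-1 43 19 8 19 21 10-10 9-18 10-8 18-4 11 0 1 2 3-5 18-9 7-41z"/><path d="M140 64l-24 16-42 4-14 8 0 23-8 23-1 10 5 10 14 14 6 18 6-15 15-14 15-9-7-15 0-10 18-14 21-7 4-11 0-14z"/><path d="M164 59l-14 1-9 4 7 17 0 14-4 11-21 7-18 14 0 10 7 15 8-2 10 1 13 9 4-5 24-12 14-12 3-20-4-24-12-25z"/><path d="M342 364l-40 0 2 29-16 7-4 4-1 15 2 4 22-1 15 7 14 1 10-4 30-24 24-4-14-5-14-15z"/><path d="M463 297l-13 8-12 18-4 38 1 49 20 28 3 10 6-2z"/><path d="M301 364l-21 2-32 16-6 6-3 12 0 43 9-20 32 1 4-1 0-19 4-4 16-7z"/><path d="M82 330l-48 26-9 0-9-7 1 55 3-5 14-12 32-15 30 2-4-9-2-22z"/>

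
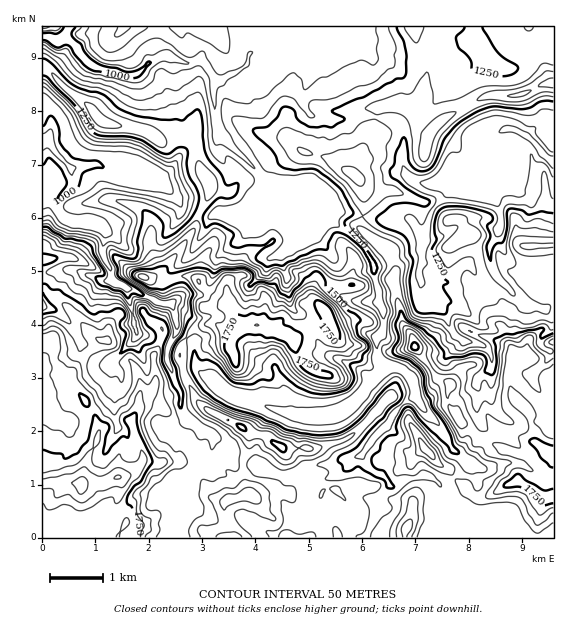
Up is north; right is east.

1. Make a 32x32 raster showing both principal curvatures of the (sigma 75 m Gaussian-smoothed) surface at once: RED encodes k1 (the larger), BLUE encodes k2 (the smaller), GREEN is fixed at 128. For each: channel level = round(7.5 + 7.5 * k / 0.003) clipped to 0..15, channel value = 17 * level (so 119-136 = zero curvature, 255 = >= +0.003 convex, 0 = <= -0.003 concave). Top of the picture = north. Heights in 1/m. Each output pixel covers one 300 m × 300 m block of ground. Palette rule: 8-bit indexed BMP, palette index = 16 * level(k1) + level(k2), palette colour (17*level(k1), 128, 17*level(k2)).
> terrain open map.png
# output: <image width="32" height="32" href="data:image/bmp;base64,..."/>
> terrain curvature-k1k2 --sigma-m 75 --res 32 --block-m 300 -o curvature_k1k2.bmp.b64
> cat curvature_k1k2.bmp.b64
<image width="32" height="32" href="data:image/bmp;base64,Qk02CAAAAAAAADYEAAAoAAAAIAAAACAAAAABAAgAAAAAAAAEAAATCwAAEwsAAAABAAAAAAAAAIAAABGAAAAigAAAM4AAAESAAABVgAAAZoAAAHeAAACIgAAAmYAAAKqAAAC7gAAAzIAAAN2AAADugAAA/4AAAACAEQARgBEAIoARADOAEQBEgBEAVYARAGaAEQB3gBEAiIARAJmAEQCqgBEAu4ARAMyAEQDdgBEA7oARAP+AEQAAgCIAEYAiACKAIgAzgCIARIAiAFWAIgBmgCIAd4AiAIiAIgCZgCIAqoAiALuAIgDMgCIA3YAiAO6AIgD/gCIAAIAzABGAMwAigDMAM4AzAESAMwBVgDMAZoAzAHeAMwCIgDMAmYAzAKqAMwC7gDMAzIAzAN2AMwDugDMA/4AzAACARAARgEQAIoBEADOARABEgEQAVYBEAGaARAB3gEQAiIBEAJmARACqgEQAu4BEAMyARADdgEQA7oBEAP+ARAAAgFUAEYBVACKAVQAzgFUARIBVAFWAVQBmgFUAd4BVAIiAVQCZgFUAqoBVALuAVQDMgFUA3YBVAO6AVQD/gFUAAIBmABGAZgAigGYAM4BmAESAZgBVgGYAZoBmAHeAZgCIgGYAmYBmAKqAZgC7gGYAzIBmAN2AZgDugGYA/4BmAACAdwARgHcAIoB3ADOAdwBEgHcAVYB3AGaAdwB3gHcAiIB3AJmAdwCqgHcAu4B3AMyAdwDdgHcA7oB3AP+AdwAAgIgAEYCIACKAiAAzgIgARICIAFWAiABmgIgAd4CIAIiAiACZgIgAqoCIALuAiADMgIgA3YCIAO6AiAD/gIgAAICZABGAmQAigJkAM4CZAESAmQBVgJkAZoCZAHeAmQCIgJkAmYCZAKqAmQC7gJkAzICZAN2AmQDugJkA/4CZAACAqgARgKoAIoCqADOAqgBEgKoAVYCqAGaAqgB3gKoAiICqAJmAqgCqgKoAu4CqAMyAqgDdgKoA7oCqAP+AqgAAgLsAEYC7ACKAuwAzgLsARIC7AFWAuwBmgLsAd4C7AIiAuwCZgLsAqoC7ALuAuwDMgLsA3YC7AO6AuwD/gLsAAIDMABGAzAAigMwAM4DMAESAzABVgMwAZoDMAHeAzACIgMwAmYDMAKqAzAC7gMwAzIDMAN2AzADugMwA/4DMAACA3QARgN0AIoDdADOA3QBEgN0AVYDdAGaA3QB3gN0AiIDdAJmA3QCqgN0Au4DdAMyA3QDdgN0A7oDdAP+A3QAAgO4AEYDuACKA7gAzgO4ARIDuAFWA7gBmgO4Ad4DuAIiA7gCZgO4AqoDuALuA7gDMgO4A3YDuAO6A7gD/gO4AAID/ABGA/wAigP8AM4D/AESA/wBVgP8AZoD/AHeA/wCIgP8AmYD/AKqA/wC7gP8AzID/AN2A/wDugP8A/4D/AIeHh4eXt5aFhqenp6aElZaXhqiGlJXolYaHh4d3h5WEhnaFhoe3hJaHdYW2ZJandXaHhqeVdabGhYeHhXV1l6WWhriFlaRkdoeFp8jHyJanhKiXloWUp8iFhqfGxnSmyMbHucbYyIV0doaWhZaWlYWWlaanuJODpIOVt5XH6baFhXandKem19e1lnaHlWSTpXOUhIWUlqeU1tZycoKjhJeXdpallYbHhZWGhoWlhNj4+Pe1hIOXpuf4gJS3yLaWyId3ddiC1ZV1l5Zzg+f26JWFhMX3koOT94KQ56aWhrd1h3Z2x5PphJWkgvb315WCc3N0c4T3keW0gNfHlJWFp4aGh8iWdKbHpoH31nJxgoV2hYSDgJX4wYCm55aFlLiXhoWotoV1hcfHkPZykaSFloSWuOnEgMfXgMfphYSUx4WXl7eWdXS3pMPRk3Kl+aaDpvj315KUgJCD9aXmpJLGhaWmlZSlosXFwPiTpOi2hFLGppKRx7PS5vi1k5XCk9nIgdmmlMjagIL0wLSFx6WmxtiWlfnFkGG2+qaCocPFpueyppLGlteA5/mAtbaGt8i3lpS217TooPaElaLWg7eFdJSSx5eFycD1gHC3x7ilp6WiyPmVgoKA9lF0hYSWloaEhNiXl5ORcMDXkbO02ILFx3DYpLLYw7PmcoeHl4eWg5iXk4OR06D3+dbk+KPZ+KLFscfIg8aAxtdyhpWXp5OnmIfY5/mR9IKjpsSCo4KkgnGDlqRz6IDFt4KluHW1pZSVhcmVuLOShNeC16LXlYSmyIR0hcig5ding5THuLaQ2cjXtmGBgnR1x6aC95OlhXaVhneFlNe1dIWFpLe3tnDWhoajtLeWptbYqILFk3OFh3eHh3d0pKZ2dZaxyLe2oteElpaTlsfXpoWEcoXYtpeGl5eHdXW3qLbXxqV0g3SFhXWml5WGloR0dWOGuMmFuJOEhHN1p9iYhYORknZ3h4d3h8ang4WEhXVzpZLIlpaTlZent8a4l5eXgtm3dIeHh3emooOXlZWEdZbppcaEhIWHh6iol4eHl5eCuMeEh3aHl6S1lIWVyej356eXuJSEqLenp4eGhoeXl4Sn15ZzdYVzlKeFdLfop4eGhoe4kreXdoeohJWmlpaWlqeW18d1ZIWVdXLG96iHhoaHh7iSp4aGhqeFh4eHl5eXl4Z2p/f3+NeF1PeGh5WDlaeGp5SFmIeHl3aHd4d2h4aXh3aGhYV0tejol3KAkaWBpoOTlJeFh4eHh4eHh3Z2hpeHh4d3dnaFlqazgLmph5aDpqeWmIaGhoeIh4eHdoeGp4d3d4eHh4Z1sJC3l6iolpaol5iHh4eHhoeHh4d2hpe4doeHh4iHl5Y="/>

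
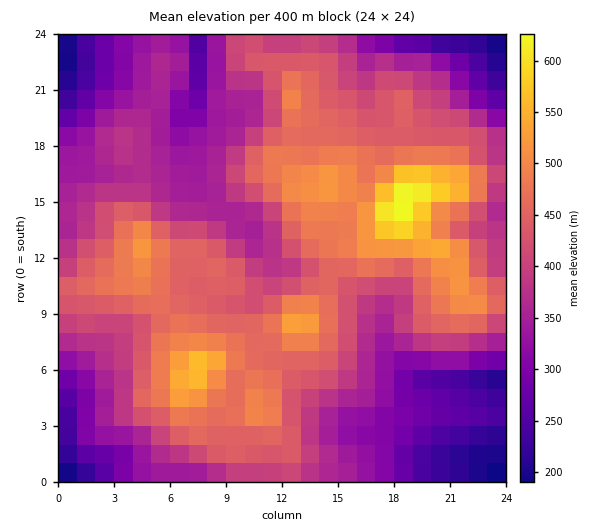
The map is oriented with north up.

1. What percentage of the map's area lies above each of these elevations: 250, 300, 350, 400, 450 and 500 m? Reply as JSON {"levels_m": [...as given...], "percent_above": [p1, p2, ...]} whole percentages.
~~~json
{"levels_m": [250, 300, 350, 400, 450, 500], "percent_above": [93, 85, 71, 51, 30, 9]}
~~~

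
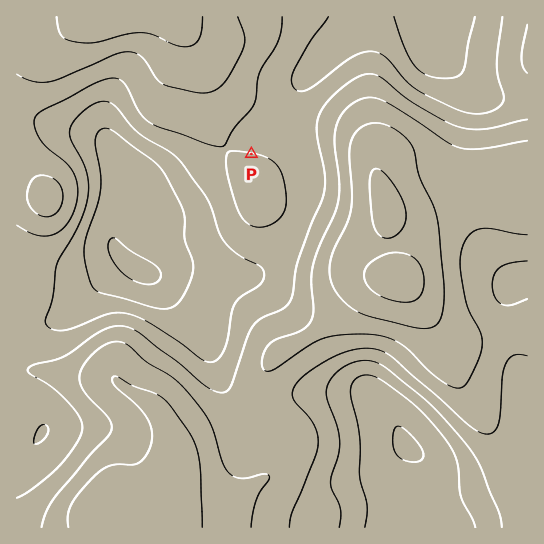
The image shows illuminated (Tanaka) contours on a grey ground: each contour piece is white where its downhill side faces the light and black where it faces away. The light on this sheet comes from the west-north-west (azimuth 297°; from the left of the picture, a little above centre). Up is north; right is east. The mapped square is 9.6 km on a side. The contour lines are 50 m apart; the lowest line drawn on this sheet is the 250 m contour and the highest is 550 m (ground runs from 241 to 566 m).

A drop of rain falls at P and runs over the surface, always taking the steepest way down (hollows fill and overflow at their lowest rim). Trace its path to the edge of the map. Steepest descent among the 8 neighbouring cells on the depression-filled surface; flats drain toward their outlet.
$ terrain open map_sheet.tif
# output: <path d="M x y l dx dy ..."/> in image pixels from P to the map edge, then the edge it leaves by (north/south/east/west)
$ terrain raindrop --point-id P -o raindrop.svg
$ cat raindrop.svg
<path d="M251 154l0-8 14-13 13 0 1-2 6 0 5-5 0-9 1-2 2-13 1-1 1-7 6-9 9-11 0-1 9-10 0-1 46-45"/>
exit: north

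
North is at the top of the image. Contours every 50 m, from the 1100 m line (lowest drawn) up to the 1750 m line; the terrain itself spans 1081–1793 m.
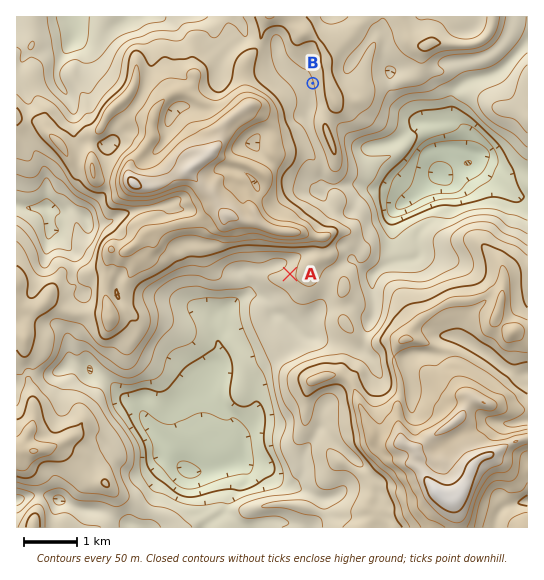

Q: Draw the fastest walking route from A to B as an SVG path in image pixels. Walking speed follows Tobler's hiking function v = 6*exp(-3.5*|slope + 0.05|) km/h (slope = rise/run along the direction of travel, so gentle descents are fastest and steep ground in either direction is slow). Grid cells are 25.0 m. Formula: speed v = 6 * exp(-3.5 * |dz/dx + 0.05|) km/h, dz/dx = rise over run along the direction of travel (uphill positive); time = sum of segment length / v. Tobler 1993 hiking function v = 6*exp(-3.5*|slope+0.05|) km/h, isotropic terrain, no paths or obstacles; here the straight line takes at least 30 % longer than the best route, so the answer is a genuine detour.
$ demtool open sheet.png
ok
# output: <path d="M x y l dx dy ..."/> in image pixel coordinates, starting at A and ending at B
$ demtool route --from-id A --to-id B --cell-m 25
<path d="M290 274l16-16 21-11 15-14 1-3 0-1-2-6-3-2-9-19 0-17-7-14 0-14-3-7 0-1-6-14 0-52"/>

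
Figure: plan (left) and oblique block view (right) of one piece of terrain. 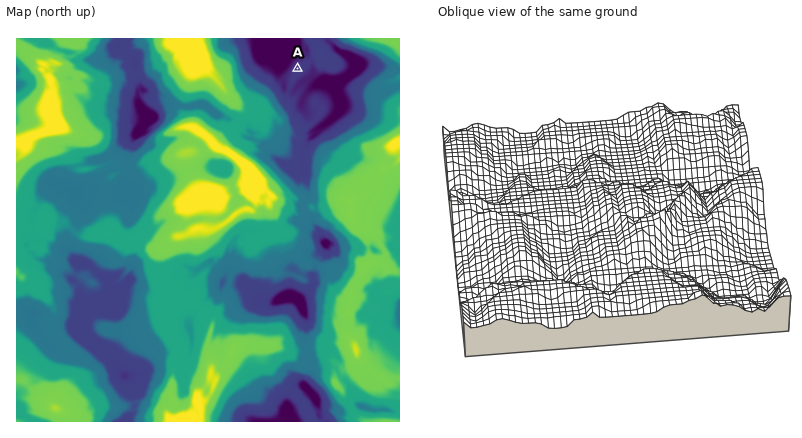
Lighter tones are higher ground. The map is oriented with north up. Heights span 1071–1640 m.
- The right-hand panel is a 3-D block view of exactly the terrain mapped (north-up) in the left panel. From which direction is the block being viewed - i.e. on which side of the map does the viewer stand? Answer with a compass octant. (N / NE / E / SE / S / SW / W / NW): E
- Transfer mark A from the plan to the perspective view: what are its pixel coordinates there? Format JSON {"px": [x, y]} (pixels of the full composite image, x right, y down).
{"px": [750, 265]}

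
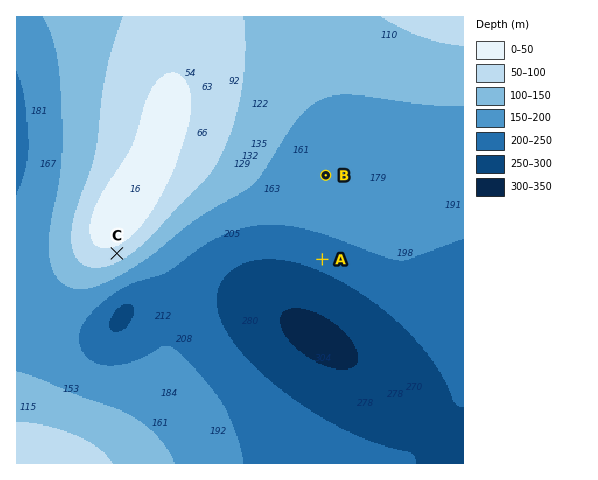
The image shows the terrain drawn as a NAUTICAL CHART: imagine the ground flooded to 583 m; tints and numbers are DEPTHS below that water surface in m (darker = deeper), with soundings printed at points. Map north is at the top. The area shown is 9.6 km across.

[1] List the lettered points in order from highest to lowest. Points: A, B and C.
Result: C B A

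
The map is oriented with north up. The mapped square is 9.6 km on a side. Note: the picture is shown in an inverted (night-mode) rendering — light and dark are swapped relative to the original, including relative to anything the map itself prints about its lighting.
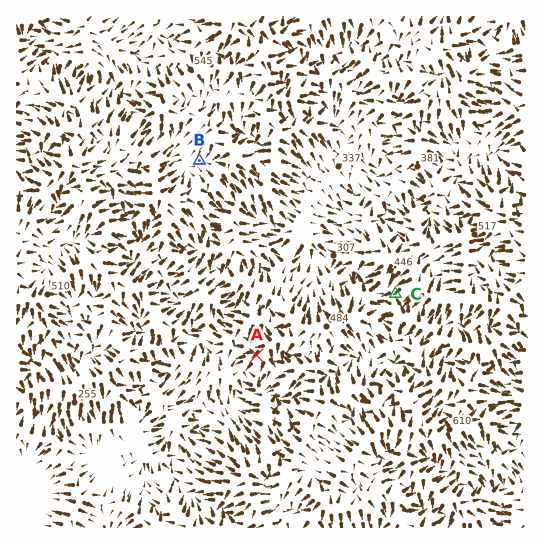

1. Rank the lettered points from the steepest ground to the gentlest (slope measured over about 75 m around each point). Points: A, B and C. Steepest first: A C B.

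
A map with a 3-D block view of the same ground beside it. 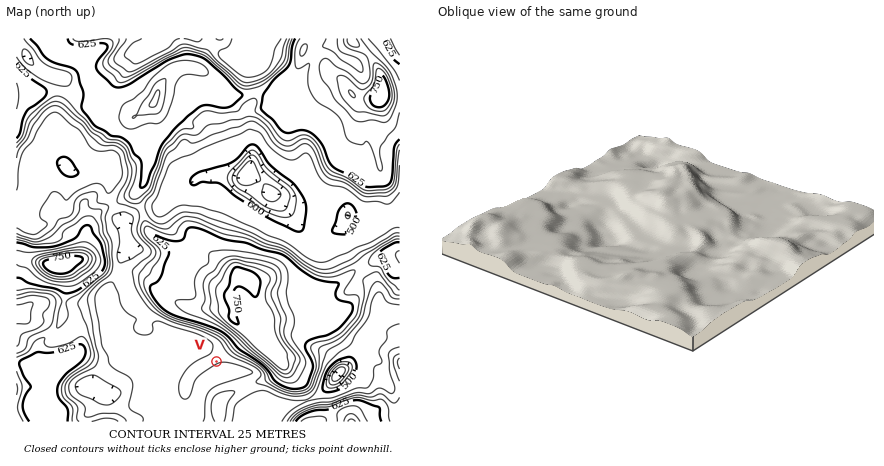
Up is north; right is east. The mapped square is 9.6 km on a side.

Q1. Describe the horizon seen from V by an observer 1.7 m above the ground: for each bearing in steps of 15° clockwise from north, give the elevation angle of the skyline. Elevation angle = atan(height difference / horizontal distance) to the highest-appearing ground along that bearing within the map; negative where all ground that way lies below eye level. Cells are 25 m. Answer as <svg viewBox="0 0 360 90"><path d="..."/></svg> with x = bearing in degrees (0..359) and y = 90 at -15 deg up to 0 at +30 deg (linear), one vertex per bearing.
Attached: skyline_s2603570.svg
<svg viewBox="0 0 360 90"><path d="M0 42l15-4 15-2 15 0 15 1 15 2 15 5 15 7 15 4 15 3 15-1 15-1 15 0 15 4 15 0 15 0 15-2 15-1 15-1 15 2 15-4 15 0 15-4 15-3"/></svg>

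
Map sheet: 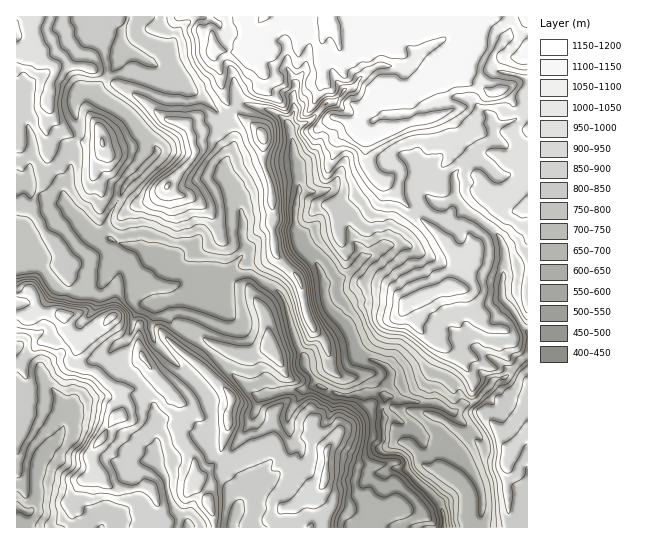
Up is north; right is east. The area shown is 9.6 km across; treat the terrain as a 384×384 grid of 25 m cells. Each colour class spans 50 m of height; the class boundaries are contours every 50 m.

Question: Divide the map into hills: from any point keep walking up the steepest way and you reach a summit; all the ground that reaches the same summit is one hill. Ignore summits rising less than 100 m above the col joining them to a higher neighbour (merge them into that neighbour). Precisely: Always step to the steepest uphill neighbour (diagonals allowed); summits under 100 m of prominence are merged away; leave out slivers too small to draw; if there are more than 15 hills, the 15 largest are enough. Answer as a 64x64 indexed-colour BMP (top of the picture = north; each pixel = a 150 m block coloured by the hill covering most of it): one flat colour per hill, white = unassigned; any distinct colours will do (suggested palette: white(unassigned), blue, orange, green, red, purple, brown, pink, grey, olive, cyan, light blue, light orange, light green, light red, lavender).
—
<image width="64" height="64" href="data:image/bmp;base64,Qk12CAAAAAAAAHYAAAAoAAAAQAAAAEAAAAABAAQAAAAAAAAIAAATCwAAEwsAABAAAAAAAAAA////ALR3HwAOf/8ALKAsACgn1gC9Z5QAS1aMAMJ34wB/f38AIr28AM++FwDox64AeLv/AIrfmACWmP8A1bDFABEiIiIiIiIiIiIiIiIkREREREREREREREREQRERd3d3ESIiIiIiIiIiIiIiIiRERERERERERERERERBERF3d3ciIiIiIiIiIiIiIiIiIkREREREREREREREREEREXd3dyIiIiIiIiIiIiIiIiIiREREREREREREREREQRERd3d3IiIiIiIiIiIiIiIiIiIiREREREREREREREQRERF3d3ciIiIiIiIiIiIiIiIiIiIkREREREREREREEREREXd3dyIiIiIiIiIiIiIiIiIiIiJEREREREREREQREREXd3d3IiIiIiIiIiIiIiIiIiIiIiREREREREREQRERERd3d3ciIiIiIiIiIiIiIiIiIiIiIkRERERERERBERERd3d3dyIiIiIiIiIiIiIiIiIiIiIiREREREREERERERd3d3d3IiIiIiIiIiIiIiIiIiIiIiJEREREREQRERERd3d3d3ciIiIiIiIiIiIiIiIiIiIiIkRERERERBERERd3d3d3dyIiIiIiIiIiIiIiIiIiIiIiREREREREERERF3d3d3d3IiIiIiIiIiIiIiIiIiIiIiJEREREREQRERERd3d3d3ciIiIiIiIiIiIiIiIiIiIiIkRERERERBEREREXd3d3dyIiIiIiIiIiIiIiIiIiIiIiJEREREREERERERF3d3d3IiIiIiIiIiIiIiIiIiIiYiIiREREREQRERERERF3d3ciIiIiIiIiIiIiIiIiIiZmZmZEQRERERERERERERd3dyIiIiIiIiIiIiIiIiIiZmZmZmEREREREREREREREXd3IiIiIiIiIiIiIiIiIiZmZmZmYREREREREREREREREXciIiIiIiIiIiIiIiIiZmZmZmYRERERERERERERERERFyIiIiIiIiIiIiIiIiZmZmZmZhERERERERERERERERERIiIiIiIiIiIiIiIiZmZmZmZhEREREREREREREREREREiIiIiIiIiIiIiImZmZmZmZmERERERERERERERERERESIiIiIiIiIiIiImZmZmZmZmYRERERERERERERERERERIiIiIiIiIiIiImZmZmZmZmYREREREREREREREREREREiIiIiIiIiIiImZmZmZmZmZhERERERERERERERERERESIiIiIiIiIiImZmZmZmZmZmERERERERERERERERERERIiIiIiIiIiIiImZmZmZmZmEREREREREREREREREREREiIiIREiIiIiIiIiJmZmZmYRERERERERERERERERERESIiEREREiIiIiIiIiZmZmERERERERERERERERERERERIiIRERESIiIiIiIiImZmERERERERERERERERERERERESIREREREiIiIiMzMzMRERERERERERERERERERERERERERERERESIiIiMzMzMzEREREREREREREREREREREREREREREREREiIjMzMzMzMxERERERERERERERERERERERERERERERETMzMzMzMzMzERERERERERERERERERERERERERERERiDMzMzMzMzMzERERERERERERERERERERERERERERERiDMzMzMzMzMzMRERERERERERERERERERERERERERERiIgzMzMzMzMzMzERERERERERERERERERERERERERERiIiDMzMzMzMzMzmZmZkRERERERERERERERERERERERiIiIgzMzMzMzMzOZmZmRERERERERERERERERERERFVWIiIiDMzMzMzMzOZmZmZERERERERERERERERERERFVVYiIiIMzMzMzMzM5mZmZkRERERERERERERERERERVVVVWIiIiDMzMzMzMzmZmZmRERERERERERERERERERFVVVVYiIiIgzMzMzMzmZmZmZEREREREREREREREREREVVVVViIiIiIMzMzMzOZmZmZkRERERERERERERERERERVVVVWIiIiIiDMzMzMzmZmZmRERERERERERERERERERFVVVVYiIiIiIMzMzMzOZmZmZEREREREREREREREREREVVVVVWIiIiIgzMzMzM5mZmZkRERERERERERERERERERVVVVVYiIiIgzMzMzMzmZmZkRERERERERERERERERERFVVVVViIiIgzMzMzMzOZmZmREREREREREREREREREREVVVVViIiIgzMzMzMzOZmZmRERERERERERERERERERERVVVVWIiIgzMzMzMzMRmZkRERERERERERERERERERERFVVVVYiIMzMzMzMzMREREREREREREREREREREREREREVVVVVWIMzMzMzMzERERERERERERERERERERERERERERVVVVVVVTMzMzMzERERERERERERERERERERERERERERFVVVVVVVMzMzMzEREREREREREREREREREREREREREREVVVVVVVVTMzMxERERERERERERERERERERERERERERERVVVVVVVVUzMRERERERERERERERERERERERERERERERFVVVVVVVVREREREREREREREREREREREREREREREREREVVVVVVVVVERERERERERERERERERERERERERERERERERVVVVVVVVURERERERERERERERERERERERERERERERERFVVVVVVVWBEREREREREREREREREREREREREREREREREVVVVVVViIgRERERERERERERERERERERERERERERERER"/>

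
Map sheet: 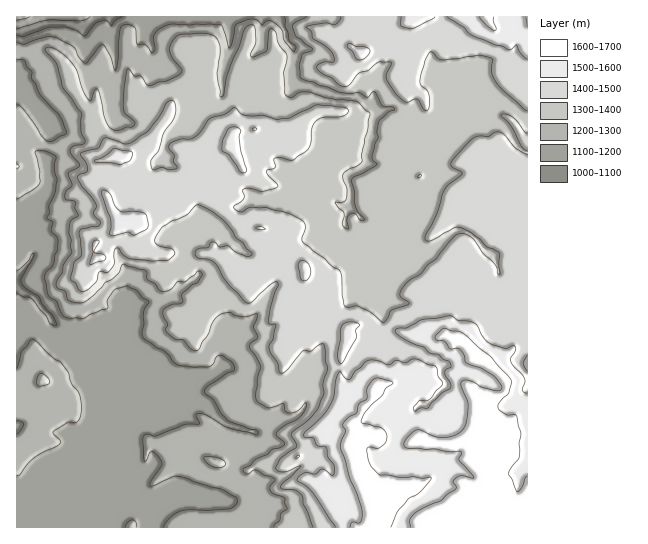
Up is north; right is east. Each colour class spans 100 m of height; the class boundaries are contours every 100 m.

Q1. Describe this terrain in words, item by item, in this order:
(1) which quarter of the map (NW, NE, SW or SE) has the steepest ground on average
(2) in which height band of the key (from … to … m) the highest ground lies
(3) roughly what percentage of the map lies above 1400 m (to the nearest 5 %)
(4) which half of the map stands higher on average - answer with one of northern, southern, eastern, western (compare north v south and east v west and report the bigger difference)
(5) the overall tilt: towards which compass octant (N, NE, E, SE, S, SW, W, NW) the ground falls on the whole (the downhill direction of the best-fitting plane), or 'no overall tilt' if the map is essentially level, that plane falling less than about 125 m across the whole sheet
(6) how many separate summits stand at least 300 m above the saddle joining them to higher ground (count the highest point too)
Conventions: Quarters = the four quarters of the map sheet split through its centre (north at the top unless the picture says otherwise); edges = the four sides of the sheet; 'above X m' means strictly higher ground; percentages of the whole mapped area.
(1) Slopes are steepest in the north-west quarter.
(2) The highest point is somewhere between 1600 and 1700 m.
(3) Ground above 1400 m makes up about 40 % of the sheet.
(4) On average the eastern half of the map is the higher ground.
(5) Overall the map slopes down towards the west.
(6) There is 1 summit with 300 m or more of prominence.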